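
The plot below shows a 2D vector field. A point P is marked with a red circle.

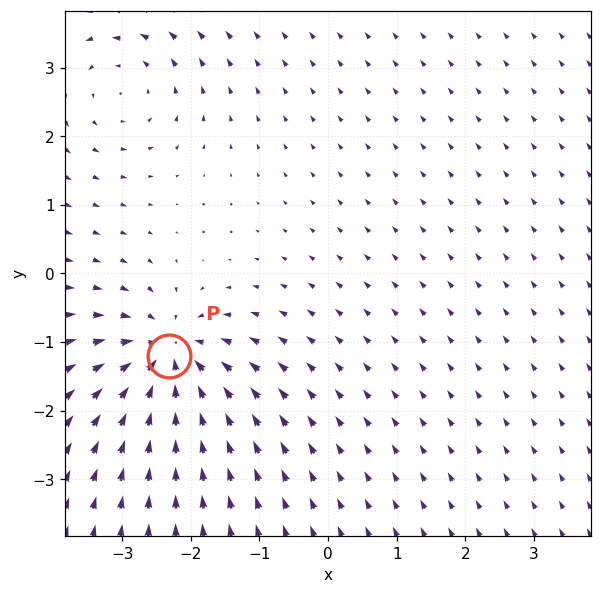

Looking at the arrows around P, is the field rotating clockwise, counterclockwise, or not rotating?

not rotating

Near P at (-2.3, -1.2) the arrows show no circulation. The curl there is ≈0.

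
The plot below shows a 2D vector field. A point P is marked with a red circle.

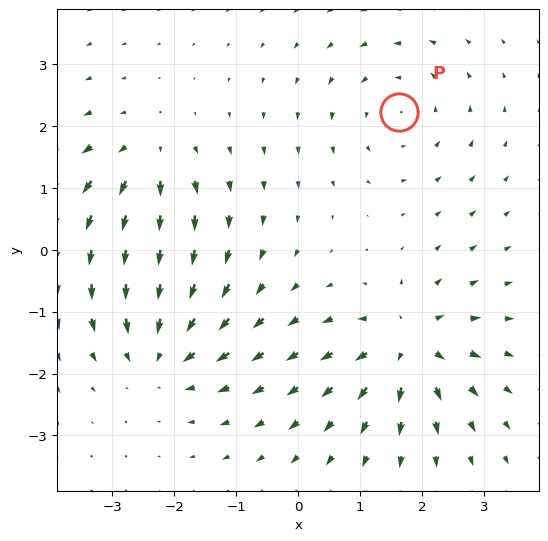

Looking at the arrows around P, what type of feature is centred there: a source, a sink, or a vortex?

vortex

At P (1.6, 2.2) the arrows circulate counterclockwise. Divergence ≈0, curl about +4 — near-zero divergence with nonzero curl is a vortex.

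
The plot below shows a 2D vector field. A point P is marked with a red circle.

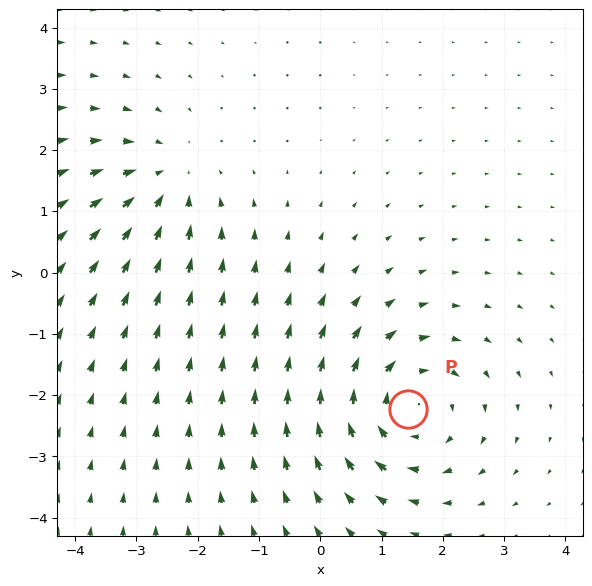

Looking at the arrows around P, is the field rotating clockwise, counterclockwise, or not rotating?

Near P at (1.4, -2.2) the arrows circulate clockwise. The curl (z-component) there is about -4; negative curl means clockwise rotation.

clockwise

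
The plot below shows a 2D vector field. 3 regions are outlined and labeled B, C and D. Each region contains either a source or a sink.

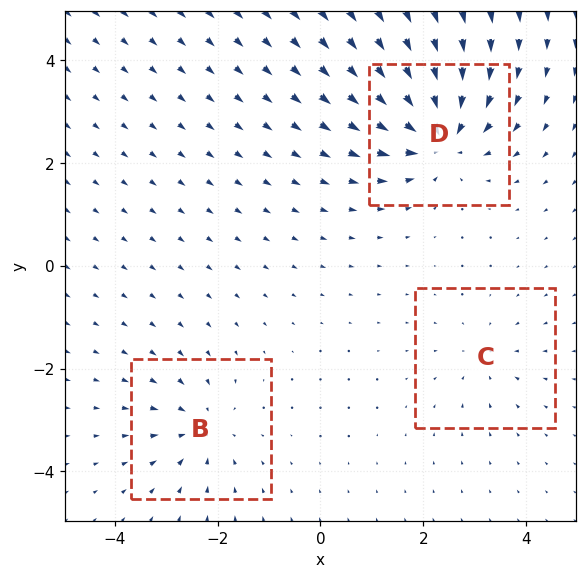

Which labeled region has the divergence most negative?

Divergence at each region's feature centre — B: about -4, C: about -2, D: about -6. Region D is most negative.

D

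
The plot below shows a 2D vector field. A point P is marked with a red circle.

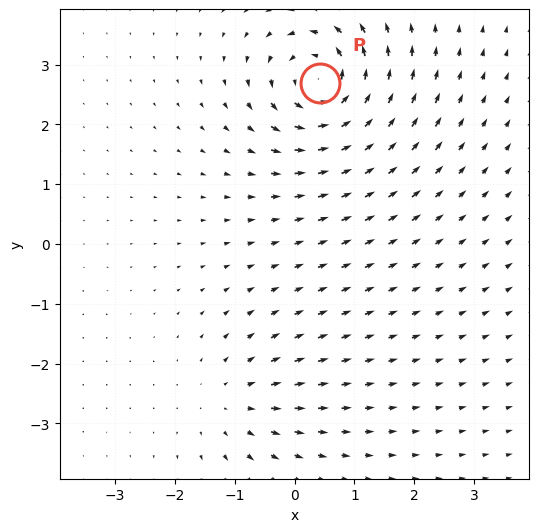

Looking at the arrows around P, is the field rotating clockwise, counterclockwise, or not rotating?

counterclockwise

Near P at (0.4, 2.7) the arrows circulate counterclockwise. The curl (z-component) there is about +7; positive curl means counterclockwise rotation.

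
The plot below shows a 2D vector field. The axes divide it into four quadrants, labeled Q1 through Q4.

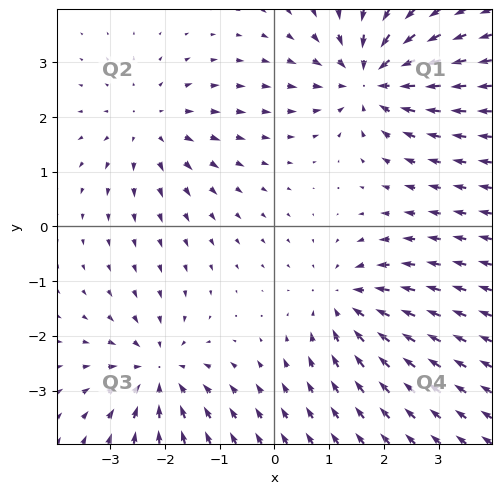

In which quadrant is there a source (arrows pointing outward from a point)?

Q2

The source sits at approximately (-2.3, 1.8), which lies in quadrant Q2. The divergence there is about +3, positive as expected for a source.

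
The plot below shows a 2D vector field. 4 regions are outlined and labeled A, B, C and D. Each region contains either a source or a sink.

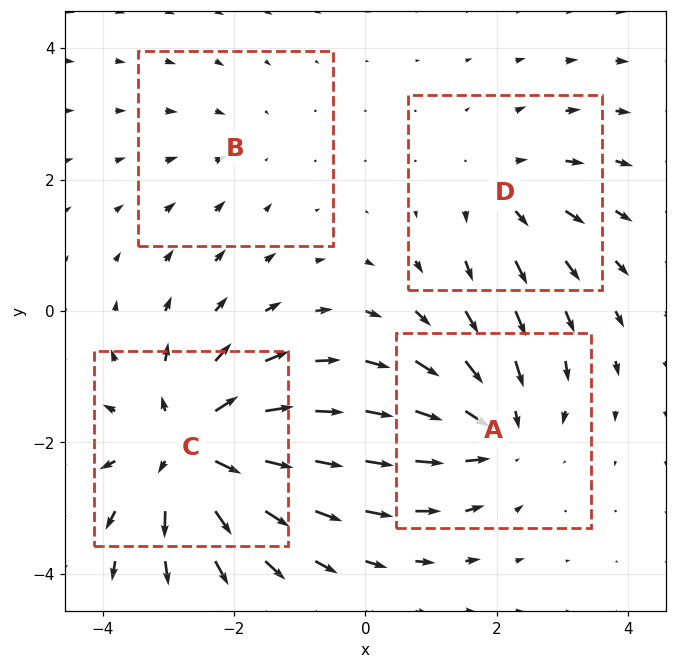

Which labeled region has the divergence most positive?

Divergence at each region's feature centre — A: about -4, B: about -2, C: about +6, D: about +3. Region C is most positive.

C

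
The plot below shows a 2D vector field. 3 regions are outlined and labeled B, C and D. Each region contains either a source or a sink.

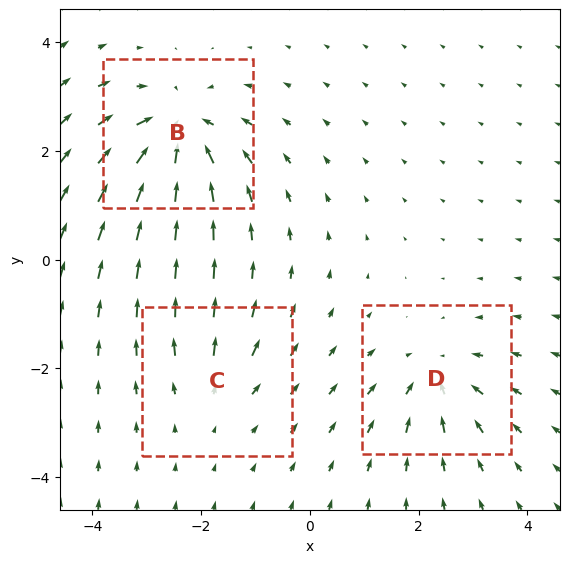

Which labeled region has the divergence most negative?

B

Divergence at each region's feature centre — B: about -6, C: about +2, D: about -4. Region B is most negative.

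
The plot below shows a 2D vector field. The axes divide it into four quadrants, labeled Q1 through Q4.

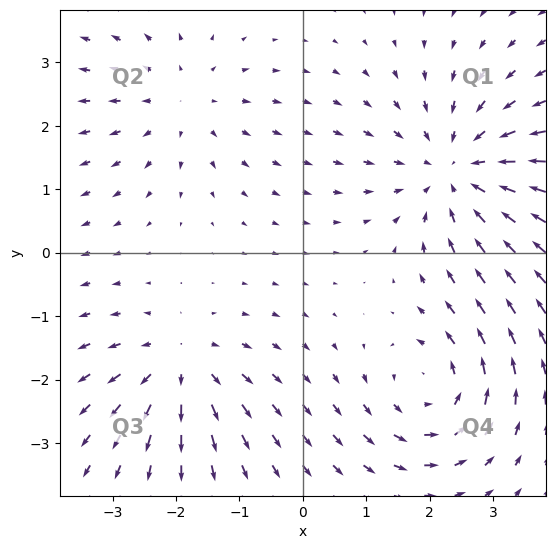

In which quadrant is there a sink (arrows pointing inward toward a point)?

Q1

The sink sits at approximately (2.4, 1.3), which lies in quadrant Q1. The divergence there is about -4, negative as expected for a sink.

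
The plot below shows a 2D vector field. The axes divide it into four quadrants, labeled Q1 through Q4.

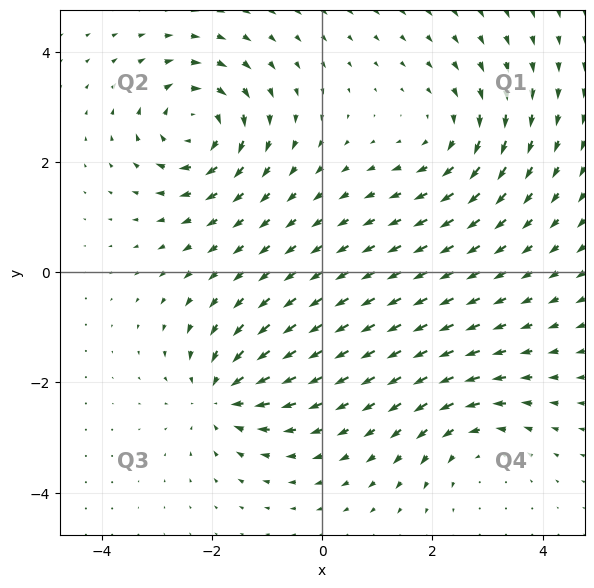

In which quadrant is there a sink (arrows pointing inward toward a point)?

The sink sits at approximately (-1.8, -2.2), which lies in quadrant Q3. The divergence there is about -5, negative as expected for a sink.

Q3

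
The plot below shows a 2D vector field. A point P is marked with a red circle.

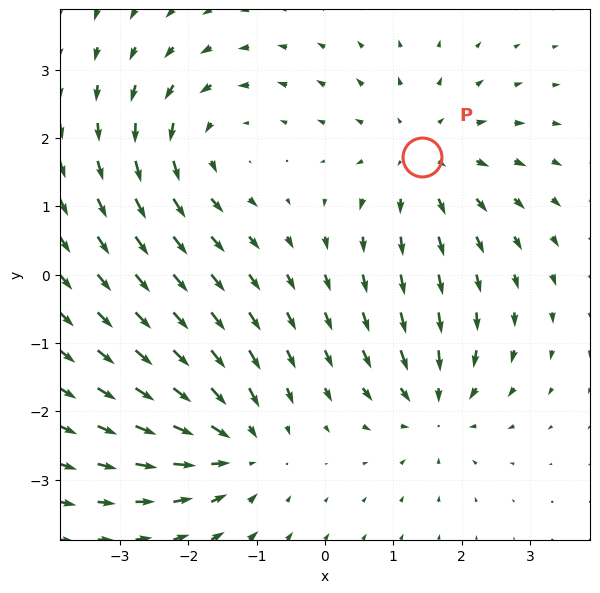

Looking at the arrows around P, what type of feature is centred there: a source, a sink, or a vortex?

source

At P (1.4, 1.7) the arrows spread outward. Divergence about +4, curl ≈0 — positive divergence with near-zero curl is a source.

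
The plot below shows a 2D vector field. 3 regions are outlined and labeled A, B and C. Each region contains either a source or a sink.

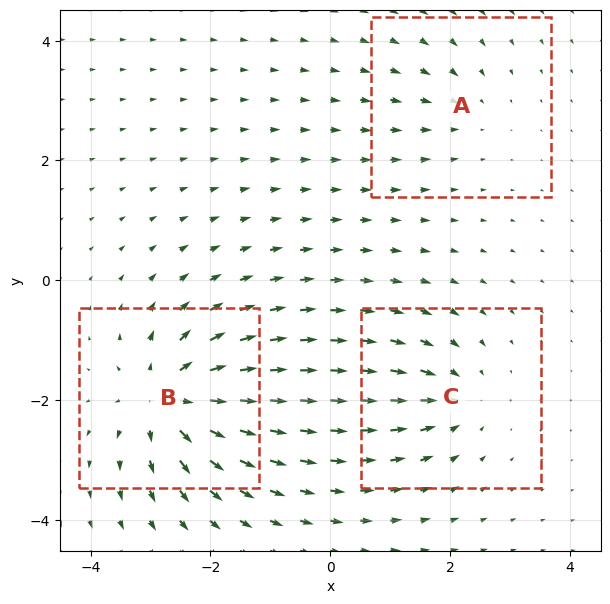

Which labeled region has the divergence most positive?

B

Divergence at each region's feature centre — A: about -2, B: about +6, C: about -4. Region B is most positive.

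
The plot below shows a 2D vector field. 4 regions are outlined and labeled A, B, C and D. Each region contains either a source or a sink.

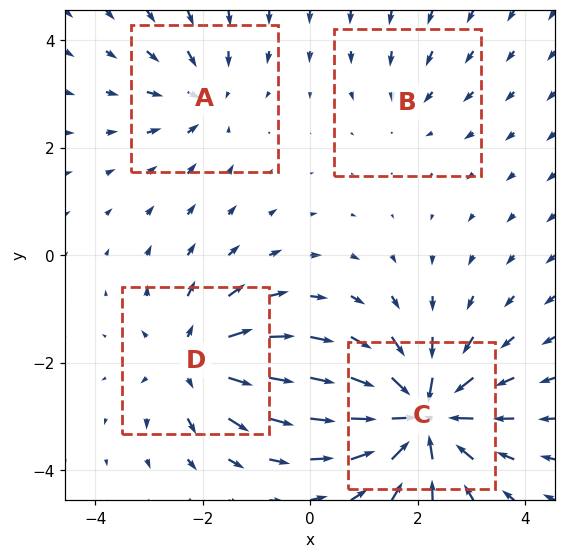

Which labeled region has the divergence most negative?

C

Divergence at each region's feature centre — A: about -4, B: about -2, C: about -8, D: about +5. Region C is most negative.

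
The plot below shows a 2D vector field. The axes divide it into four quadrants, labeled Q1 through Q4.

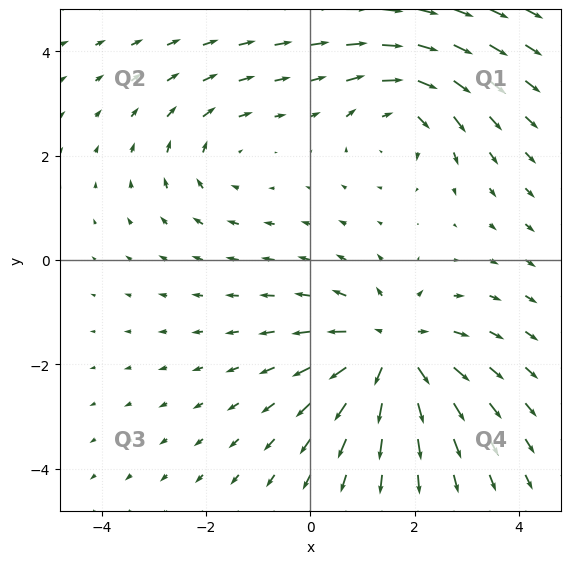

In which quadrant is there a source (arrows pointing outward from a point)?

The source sits at approximately (1.6, -1.7), which lies in quadrant Q4. The divergence there is about +4, positive as expected for a source.

Q4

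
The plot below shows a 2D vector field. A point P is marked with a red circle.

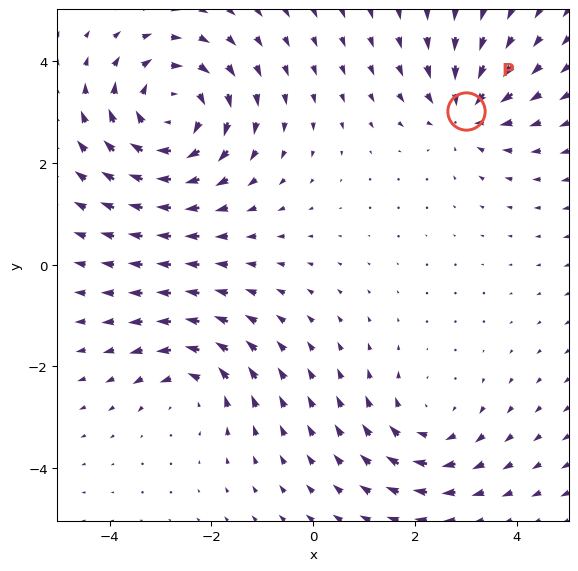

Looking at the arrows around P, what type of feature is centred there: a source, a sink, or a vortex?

At P (3.0, 3.0) the arrows converge inward. Divergence about -4, curl ≈0 — negative divergence with near-zero curl is a sink.

sink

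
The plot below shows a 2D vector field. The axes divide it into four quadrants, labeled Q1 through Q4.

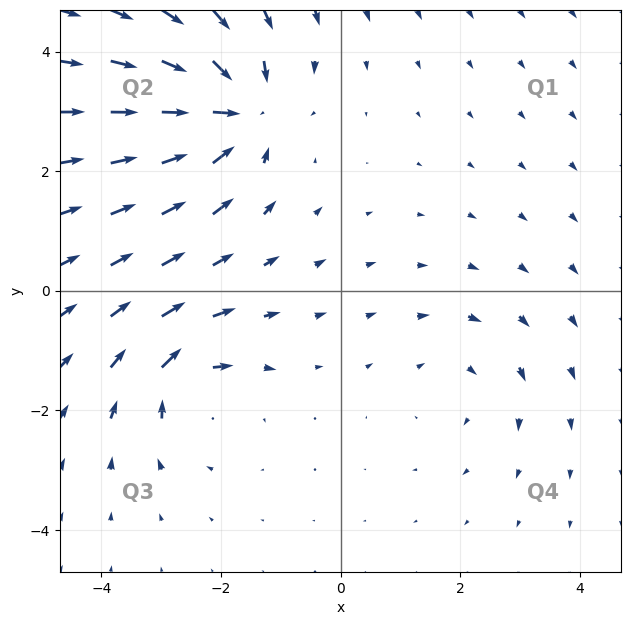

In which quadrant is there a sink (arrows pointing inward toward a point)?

The sink sits at approximately (-1.8, 3.0), which lies in quadrant Q2. The divergence there is about -6, negative as expected for a sink.

Q2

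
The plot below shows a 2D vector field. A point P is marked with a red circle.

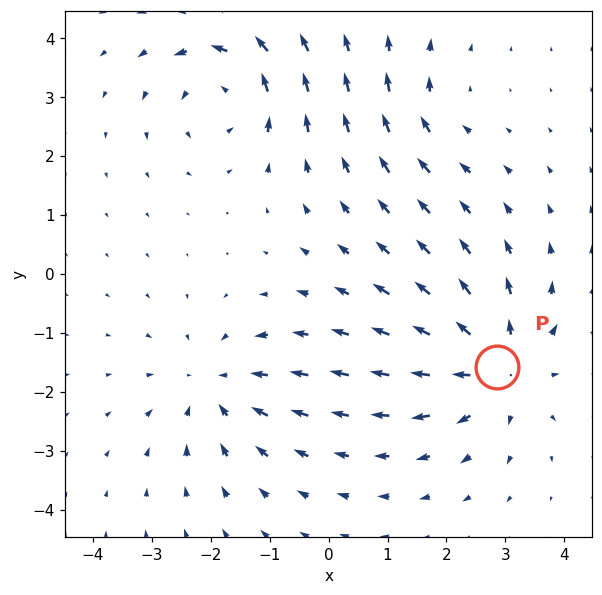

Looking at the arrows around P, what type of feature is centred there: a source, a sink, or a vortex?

source

At P (2.9, -1.6) the arrows spread outward. Divergence about +5, curl ≈0 — positive divergence with near-zero curl is a source.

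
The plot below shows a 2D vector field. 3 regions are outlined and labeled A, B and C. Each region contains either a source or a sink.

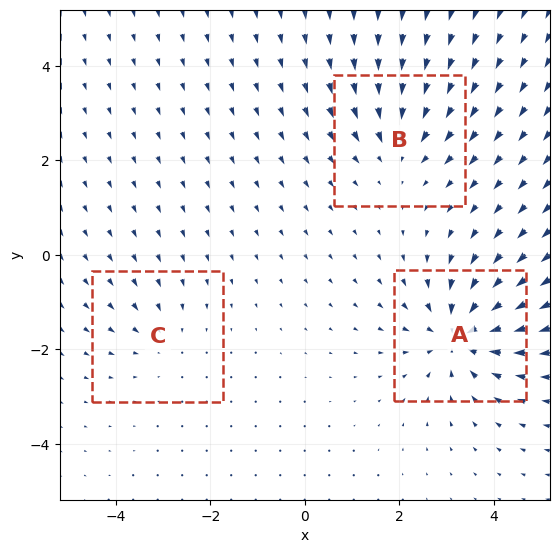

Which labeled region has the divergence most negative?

A

Divergence at each region's feature centre — A: about -5, B: about -3, C: about -2. Region A is most negative.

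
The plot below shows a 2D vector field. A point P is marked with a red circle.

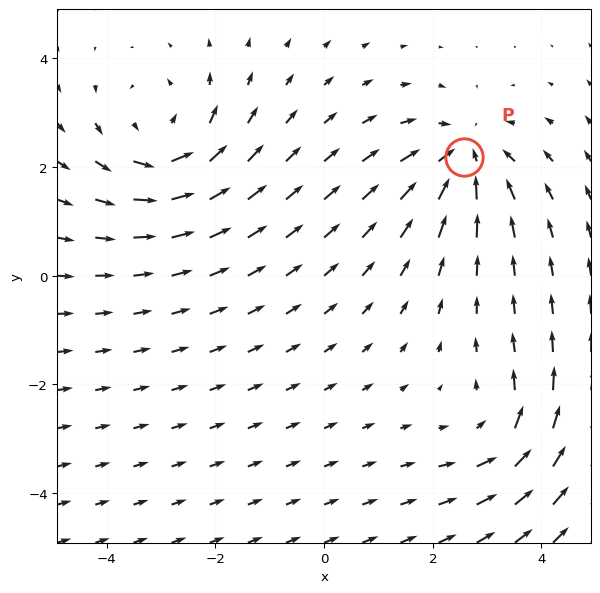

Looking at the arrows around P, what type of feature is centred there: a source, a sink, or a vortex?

At P (2.6, 2.2) the arrows converge inward. Divergence about -5, curl ≈0 — negative divergence with near-zero curl is a sink.

sink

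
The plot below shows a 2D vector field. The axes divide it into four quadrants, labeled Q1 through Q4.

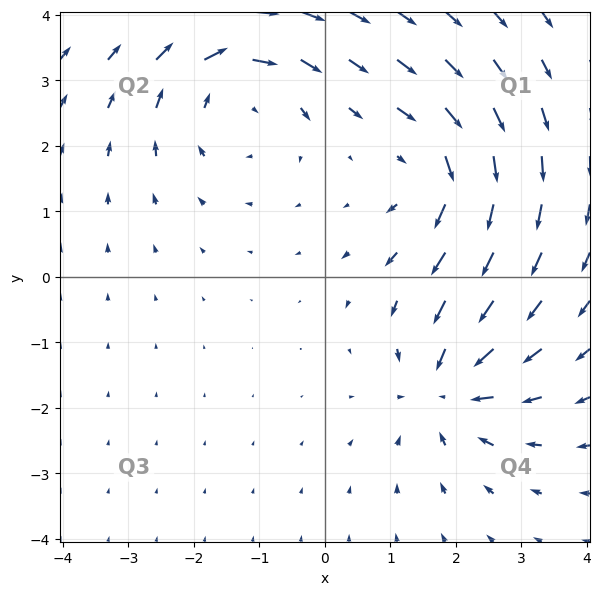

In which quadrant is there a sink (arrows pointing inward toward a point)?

The sink sits at approximately (1.9, -1.7), which lies in quadrant Q4. The divergence there is about -5, negative as expected for a sink.

Q4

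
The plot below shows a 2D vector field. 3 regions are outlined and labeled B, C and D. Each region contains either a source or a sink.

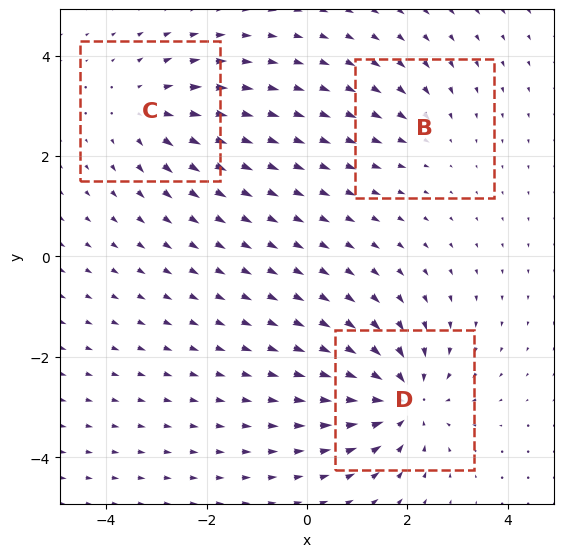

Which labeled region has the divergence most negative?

D

Divergence at each region's feature centre — B: about -2, C: about +3, D: about -5. Region D is most negative.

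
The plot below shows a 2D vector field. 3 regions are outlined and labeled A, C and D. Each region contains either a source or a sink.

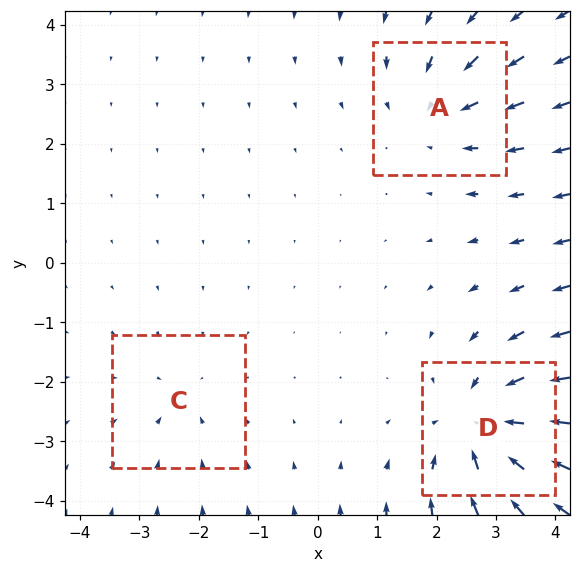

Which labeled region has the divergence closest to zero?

C

Divergence at each region's feature centre — A: about -3, C: about -2, D: about -4. Region C is closest to zero.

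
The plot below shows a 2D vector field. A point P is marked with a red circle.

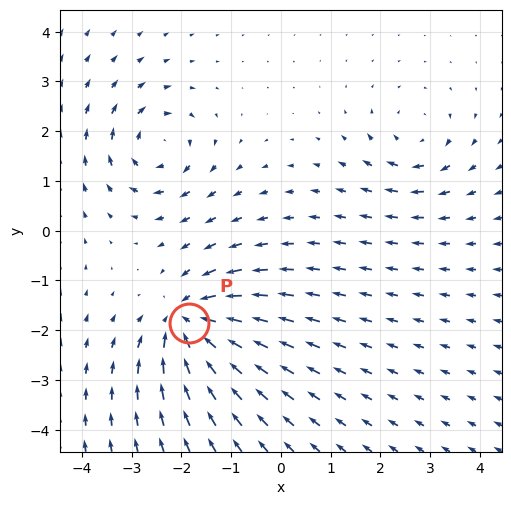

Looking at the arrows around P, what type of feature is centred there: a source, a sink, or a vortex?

At P (-1.9, -1.8) the arrows converge inward. Divergence about -7, curl ≈0 — negative divergence with near-zero curl is a sink.

sink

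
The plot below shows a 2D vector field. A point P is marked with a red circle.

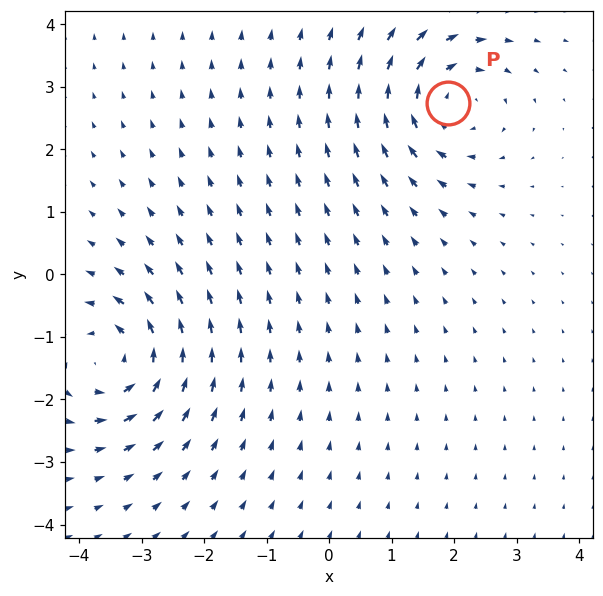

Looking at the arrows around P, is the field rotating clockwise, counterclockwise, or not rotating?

Near P at (1.9, 2.7) the arrows circulate clockwise. The curl (z-component) there is about -5; negative curl means clockwise rotation.

clockwise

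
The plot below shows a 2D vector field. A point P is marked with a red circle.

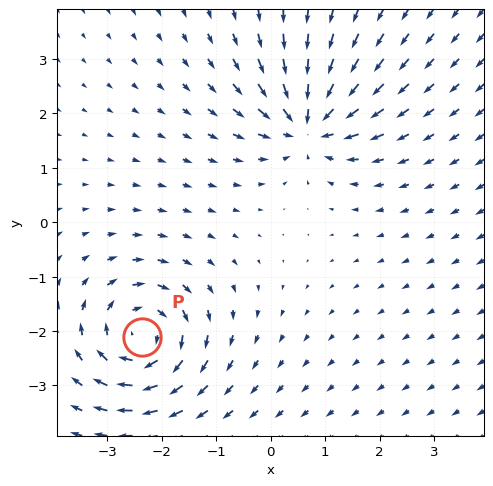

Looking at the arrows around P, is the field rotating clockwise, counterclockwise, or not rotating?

clockwise

Near P at (-2.4, -2.1) the arrows circulate clockwise. The curl (z-component) there is about -6; negative curl means clockwise rotation.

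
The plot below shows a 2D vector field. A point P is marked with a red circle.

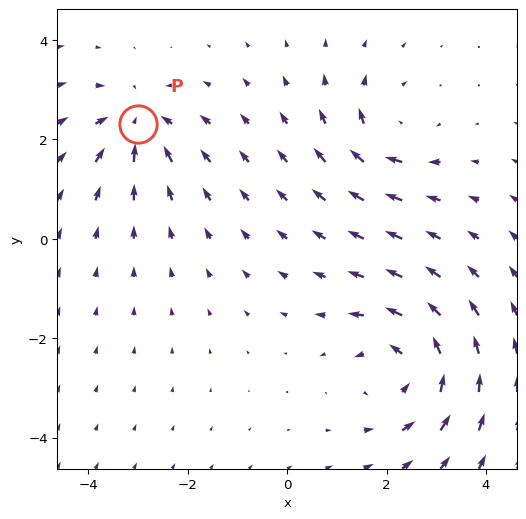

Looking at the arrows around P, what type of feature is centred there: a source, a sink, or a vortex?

At P (-3.0, 2.3) the arrows converge inward. Divergence about -4, curl ≈0 — negative divergence with near-zero curl is a sink.

sink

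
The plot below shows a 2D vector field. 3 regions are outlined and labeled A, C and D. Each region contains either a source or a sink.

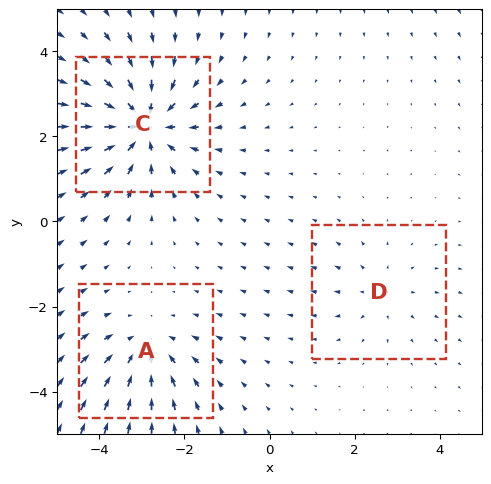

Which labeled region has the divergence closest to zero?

D

Divergence at each region's feature centre — A: about -3, C: about -5, D: about +2. Region D is closest to zero.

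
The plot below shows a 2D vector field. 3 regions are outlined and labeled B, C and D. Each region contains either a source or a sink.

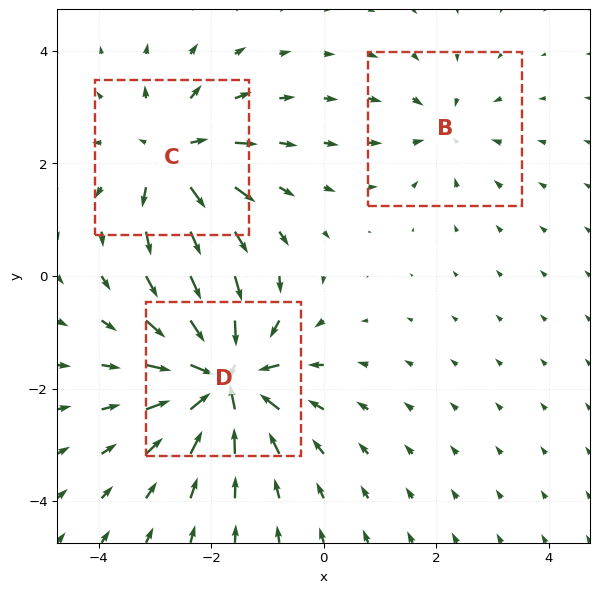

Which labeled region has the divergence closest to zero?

B

Divergence at each region's feature centre — B: about -2, C: about +4, D: about -6. Region B is closest to zero.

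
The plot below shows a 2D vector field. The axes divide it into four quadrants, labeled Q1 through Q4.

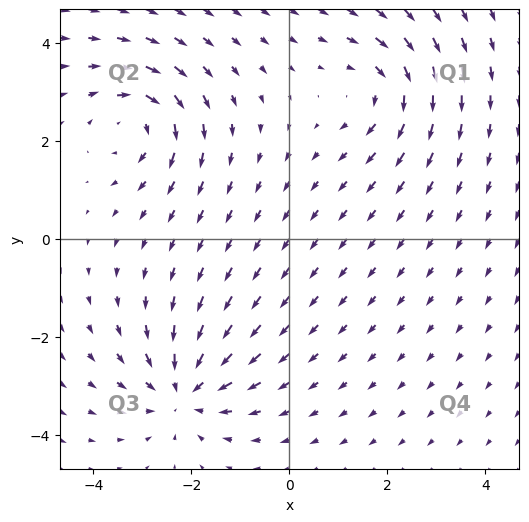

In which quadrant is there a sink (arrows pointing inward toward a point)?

The sink sits at approximately (-2.1, -3.1), which lies in quadrant Q3. The divergence there is about -5, negative as expected for a sink.

Q3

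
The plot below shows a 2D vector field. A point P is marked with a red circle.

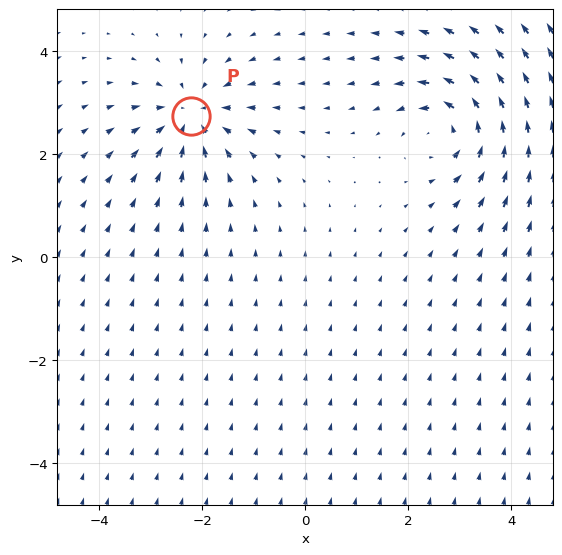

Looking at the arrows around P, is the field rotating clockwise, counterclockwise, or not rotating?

Near P at (-2.2, 2.7) the arrows show no circulation. The curl there is ≈0.

not rotating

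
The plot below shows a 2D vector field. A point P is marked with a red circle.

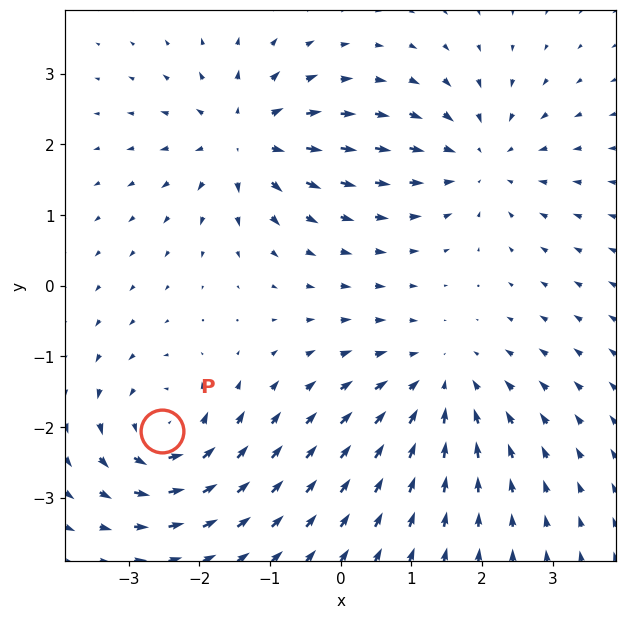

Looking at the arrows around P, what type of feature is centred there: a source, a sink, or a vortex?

At P (-2.5, -2.1) the arrows circulate counterclockwise. Divergence ≈0, curl about +7 — near-zero divergence with nonzero curl is a vortex.

vortex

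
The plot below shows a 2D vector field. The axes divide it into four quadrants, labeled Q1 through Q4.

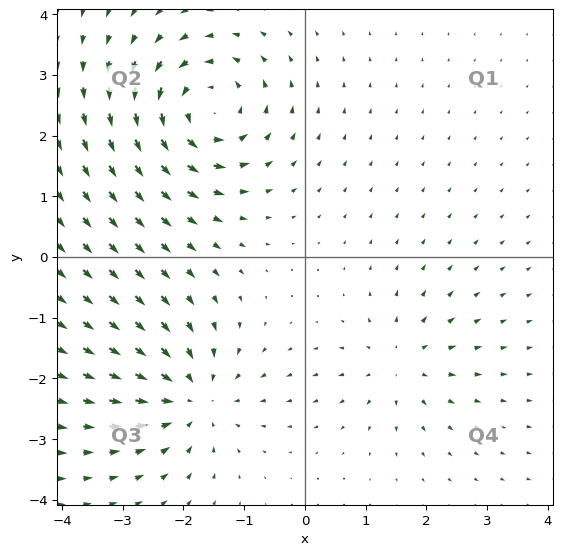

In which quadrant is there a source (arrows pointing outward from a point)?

Q4

The source sits at approximately (1.6, -1.7), which lies in quadrant Q4. The divergence there is about +4, positive as expected for a source.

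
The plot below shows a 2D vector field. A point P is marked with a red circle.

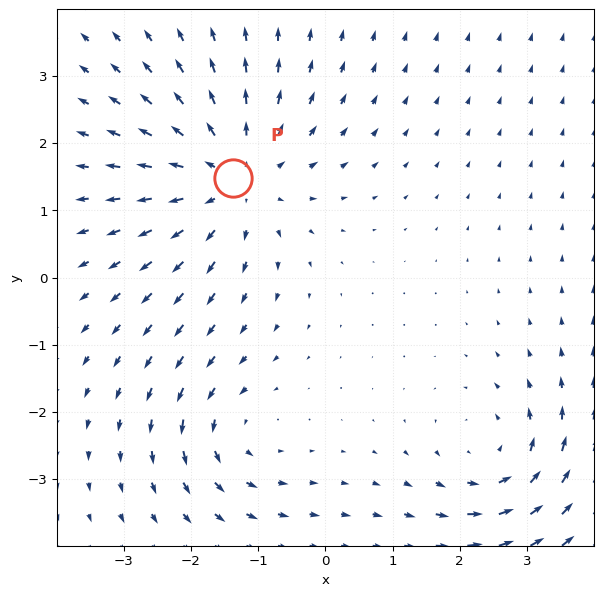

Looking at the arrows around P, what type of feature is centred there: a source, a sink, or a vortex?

source

At P (-1.4, 1.5) the arrows spread outward. Divergence about +4, curl ≈0 — positive divergence with near-zero curl is a source.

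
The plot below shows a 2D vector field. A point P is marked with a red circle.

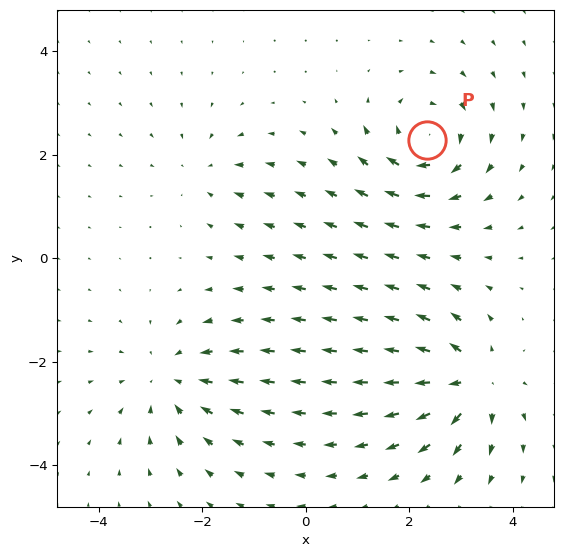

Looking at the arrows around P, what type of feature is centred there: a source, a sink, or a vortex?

At P (2.3, 2.3) the arrows circulate clockwise. Divergence ≈0, curl about -6 — near-zero divergence with nonzero curl is a vortex.

vortex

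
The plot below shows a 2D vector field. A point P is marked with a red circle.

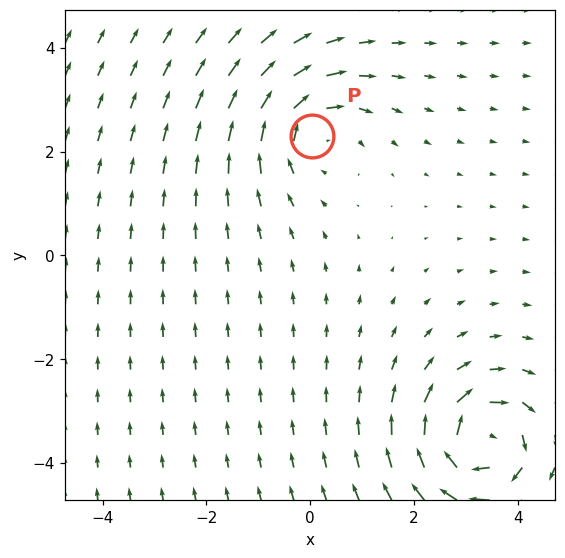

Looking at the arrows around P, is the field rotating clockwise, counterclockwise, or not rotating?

Near P at (0.0, 2.3) the arrows circulate clockwise. The curl (z-component) there is about -3; negative curl means clockwise rotation.

clockwise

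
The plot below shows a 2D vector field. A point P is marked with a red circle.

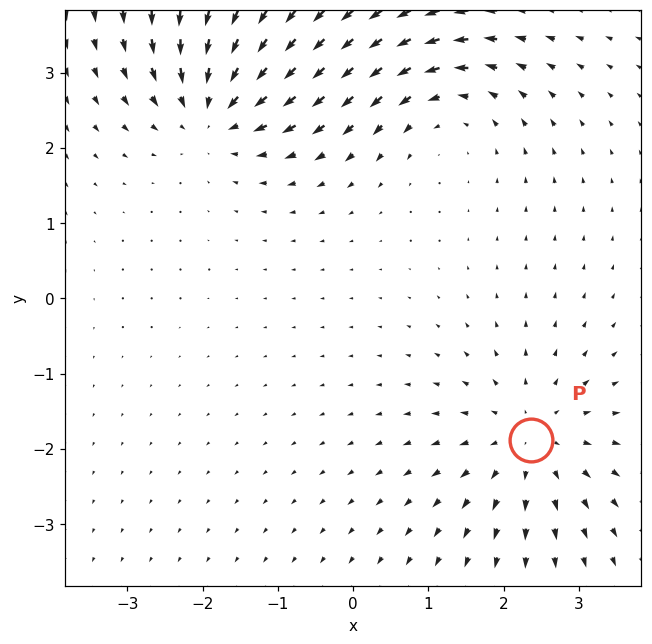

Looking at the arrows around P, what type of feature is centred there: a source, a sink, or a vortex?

At P (2.4, -1.9) the arrows spread outward. Divergence about +3, curl ≈0 — positive divergence with near-zero curl is a source.

source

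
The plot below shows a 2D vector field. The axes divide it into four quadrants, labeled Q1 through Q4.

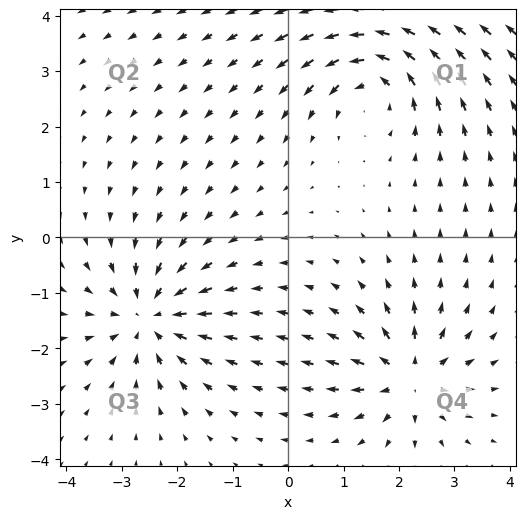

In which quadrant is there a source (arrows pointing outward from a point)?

The source sits at approximately (2.2, -2.5), which lies in quadrant Q4. The divergence there is about +5, positive as expected for a source.

Q4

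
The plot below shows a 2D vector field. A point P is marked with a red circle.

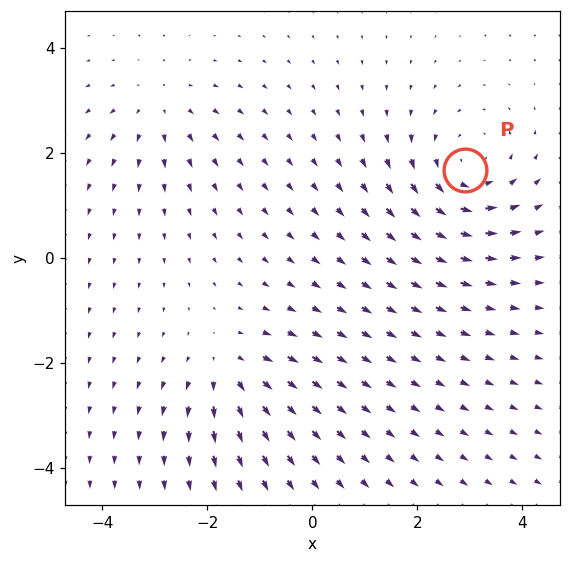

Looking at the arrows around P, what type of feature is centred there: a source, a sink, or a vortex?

vortex

At P (2.9, 1.7) the arrows circulate counterclockwise. Divergence ≈0, curl about +4 — near-zero divergence with nonzero curl is a vortex.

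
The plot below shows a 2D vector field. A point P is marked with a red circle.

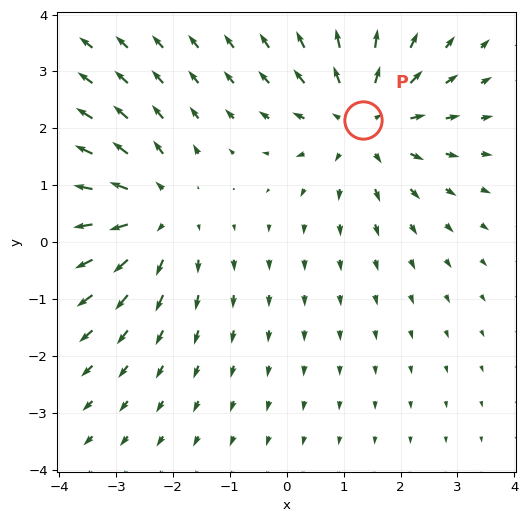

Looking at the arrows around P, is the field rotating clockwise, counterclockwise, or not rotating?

Near P at (1.3, 2.1) the arrows show no circulation. The curl there is ≈0.

not rotating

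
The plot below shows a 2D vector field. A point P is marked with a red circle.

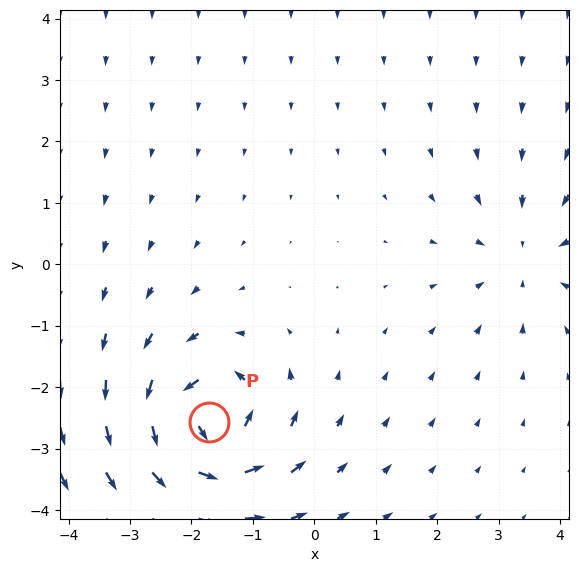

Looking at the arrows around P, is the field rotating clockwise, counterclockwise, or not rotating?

Near P at (-1.7, -2.6) the arrows circulate counterclockwise. The curl (z-component) there is about +7; positive curl means counterclockwise rotation.

counterclockwise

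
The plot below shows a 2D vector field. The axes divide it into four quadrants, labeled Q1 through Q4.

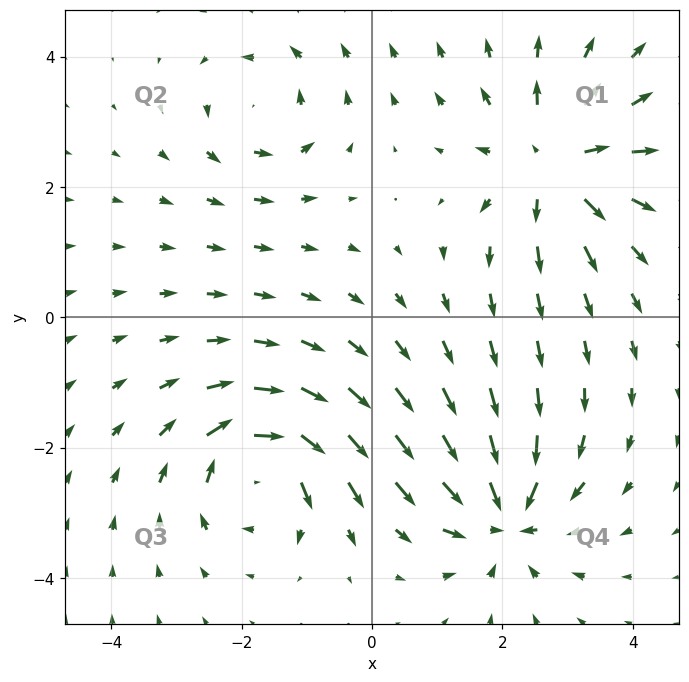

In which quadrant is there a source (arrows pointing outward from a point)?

The source sits at approximately (2.8, 2.4), which lies in quadrant Q1. The divergence there is about +6, positive as expected for a source.

Q1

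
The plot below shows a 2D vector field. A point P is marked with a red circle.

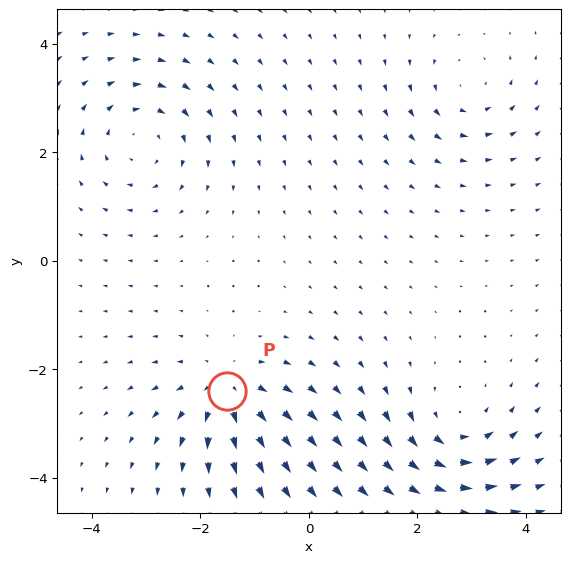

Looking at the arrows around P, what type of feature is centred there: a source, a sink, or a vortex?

source

At P (-1.5, -2.4) the arrows spread outward. Divergence about +5, curl ≈0 — positive divergence with near-zero curl is a source.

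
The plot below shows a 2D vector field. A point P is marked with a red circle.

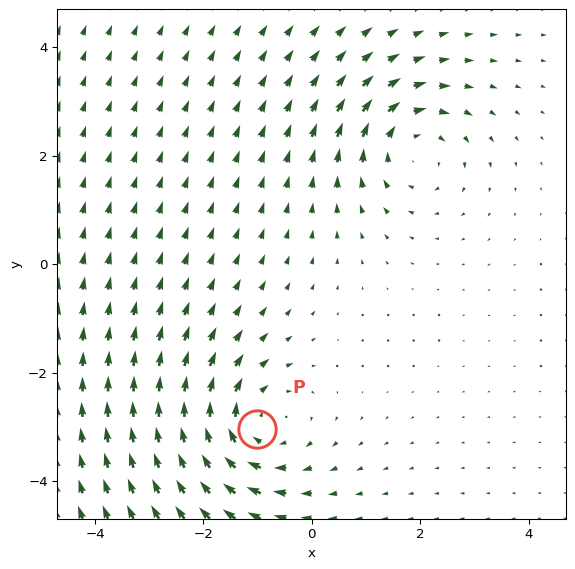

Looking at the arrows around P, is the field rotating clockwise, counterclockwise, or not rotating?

Near P at (-1.0, -3.0) the arrows circulate clockwise. The curl (z-component) there is about -4; negative curl means clockwise rotation.

clockwise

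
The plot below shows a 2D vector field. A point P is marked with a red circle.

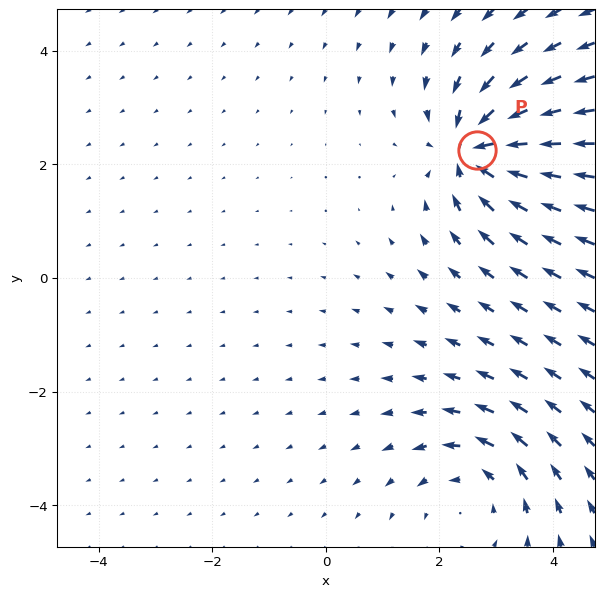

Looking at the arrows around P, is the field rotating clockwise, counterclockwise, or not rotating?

Near P at (2.7, 2.2) the arrows show no circulation. The curl there is ≈0.

not rotating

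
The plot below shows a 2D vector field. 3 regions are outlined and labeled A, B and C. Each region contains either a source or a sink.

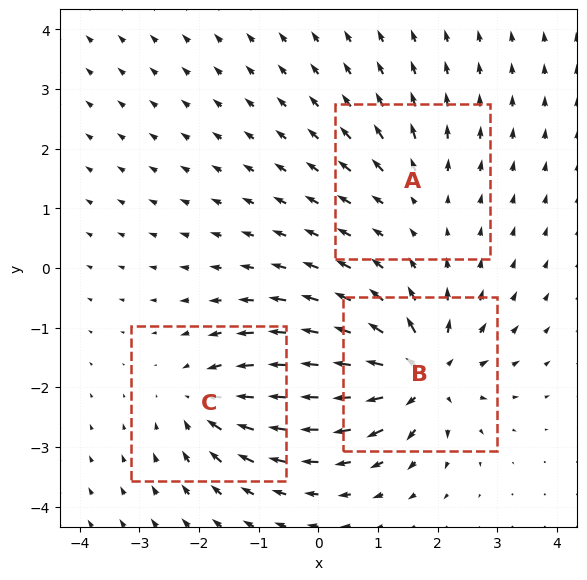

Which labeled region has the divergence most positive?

Divergence at each region's feature centre — A: about +2, B: about +6, C: about -4. Region B is most positive.

B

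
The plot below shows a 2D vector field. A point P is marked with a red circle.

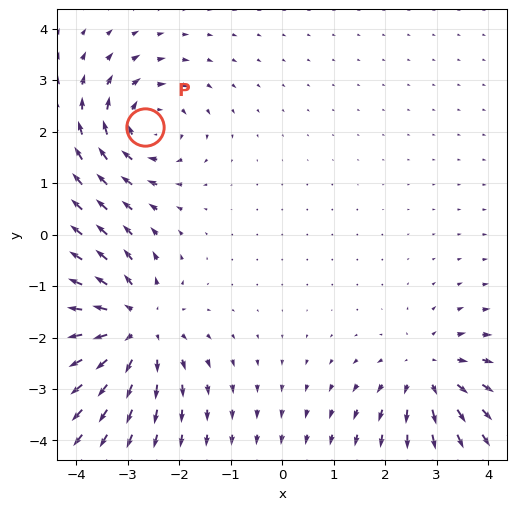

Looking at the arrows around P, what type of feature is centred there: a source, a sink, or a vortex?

At P (-2.7, 2.1) the arrows circulate clockwise. Divergence ≈0, curl about -4 — near-zero divergence with nonzero curl is a vortex.

vortex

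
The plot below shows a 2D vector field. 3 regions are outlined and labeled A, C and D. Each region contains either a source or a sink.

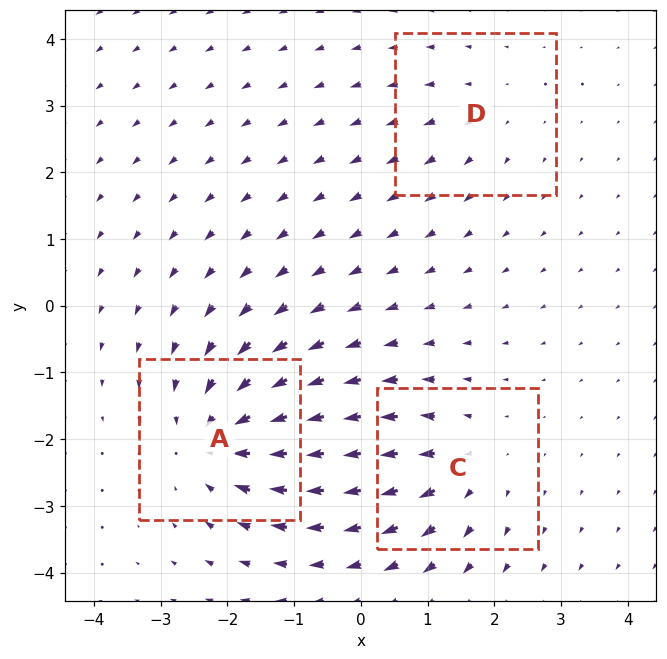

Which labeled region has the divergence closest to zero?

D

Divergence at each region's feature centre — A: about -5, C: about +3, D: about +2. Region D is closest to zero.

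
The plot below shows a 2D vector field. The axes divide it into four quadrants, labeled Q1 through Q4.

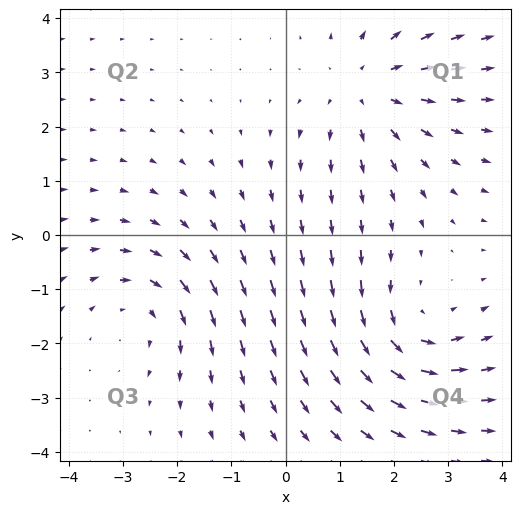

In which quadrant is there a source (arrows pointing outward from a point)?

Q1

The source sits at approximately (1.5, 2.7), which lies in quadrant Q1. The divergence there is about +2, positive as expected for a source.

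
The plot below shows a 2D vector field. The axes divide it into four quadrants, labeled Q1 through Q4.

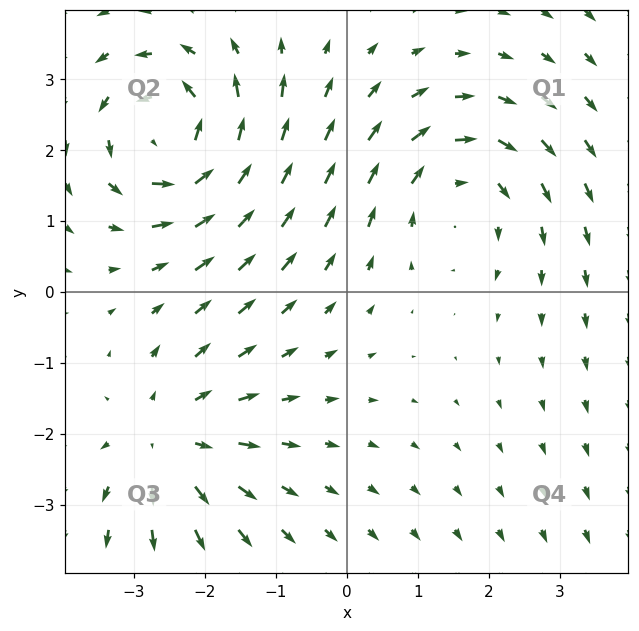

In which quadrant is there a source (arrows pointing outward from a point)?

Q3

The source sits at approximately (-2.5, -2.1), which lies in quadrant Q3. The divergence there is about +3, positive as expected for a source.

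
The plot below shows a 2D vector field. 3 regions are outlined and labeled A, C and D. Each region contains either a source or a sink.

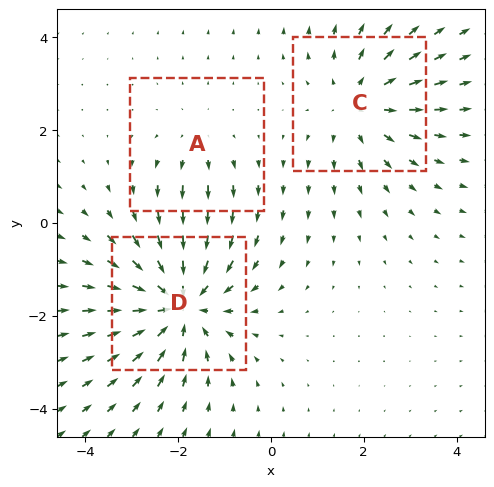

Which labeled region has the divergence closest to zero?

A

Divergence at each region's feature centre — A: about +2, C: about +3, D: about -4. Region A is closest to zero.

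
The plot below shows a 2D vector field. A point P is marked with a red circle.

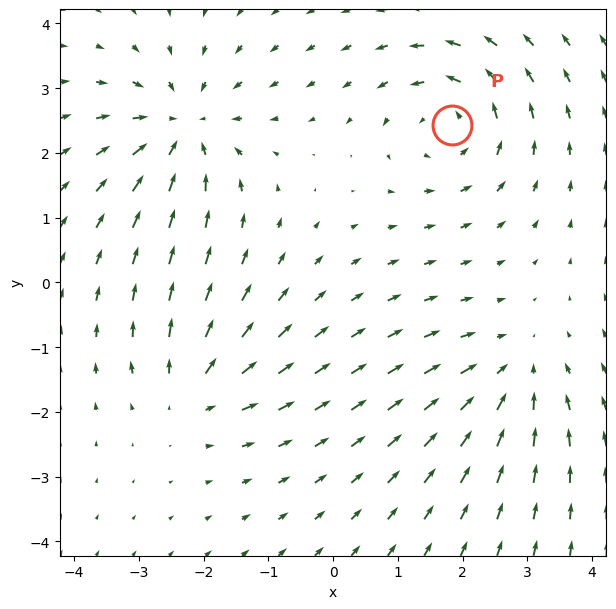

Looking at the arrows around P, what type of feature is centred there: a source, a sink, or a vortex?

vortex

At P (1.8, 2.4) the arrows circulate counterclockwise. Divergence ≈0, curl about +5 — near-zero divergence with nonzero curl is a vortex.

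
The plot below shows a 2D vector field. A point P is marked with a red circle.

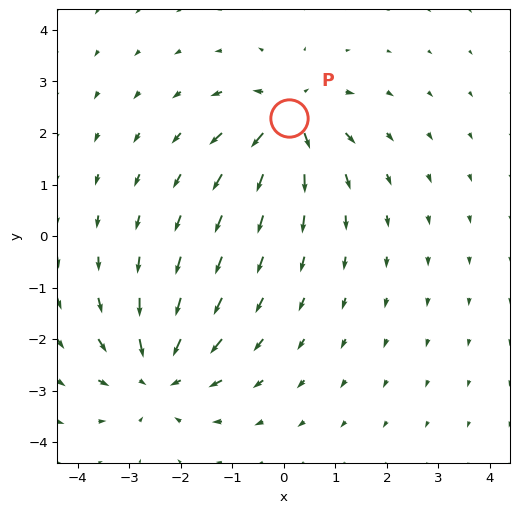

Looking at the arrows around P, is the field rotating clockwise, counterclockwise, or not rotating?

not rotating

Near P at (0.1, 2.3) the arrows show no circulation. The curl there is ≈0.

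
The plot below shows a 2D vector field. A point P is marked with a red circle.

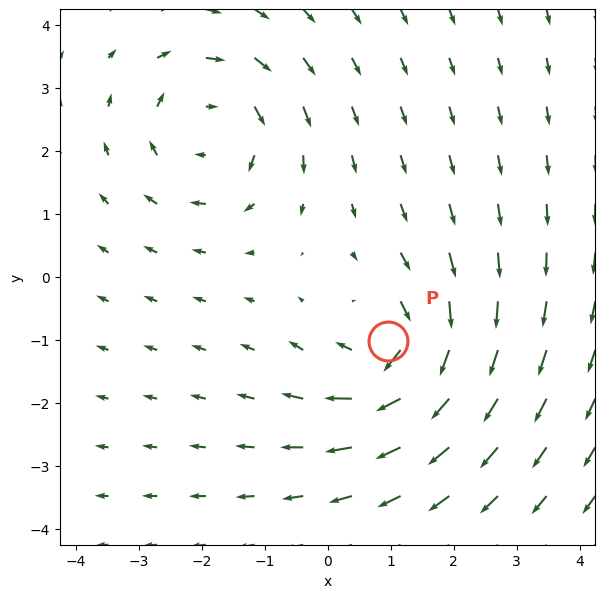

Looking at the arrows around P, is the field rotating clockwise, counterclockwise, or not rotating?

clockwise

Near P at (1.0, -1.0) the arrows circulate clockwise. The curl (z-component) there is about -6; negative curl means clockwise rotation.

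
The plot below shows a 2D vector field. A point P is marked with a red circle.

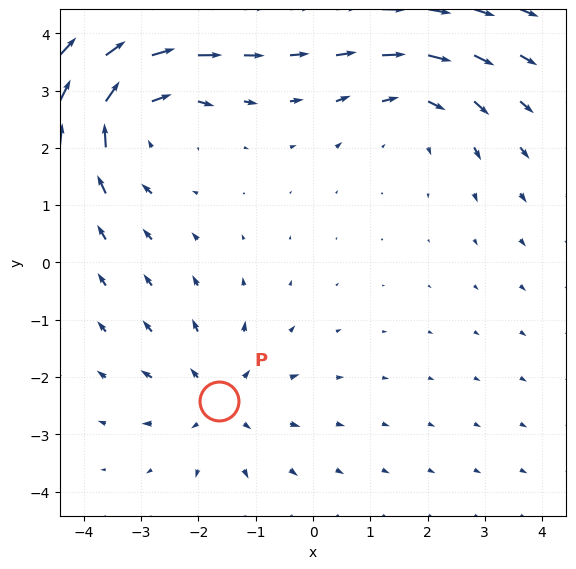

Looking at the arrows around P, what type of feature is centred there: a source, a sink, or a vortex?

source

At P (-1.6, -2.4) the arrows spread outward. Divergence about +3, curl ≈0 — positive divergence with near-zero curl is a source.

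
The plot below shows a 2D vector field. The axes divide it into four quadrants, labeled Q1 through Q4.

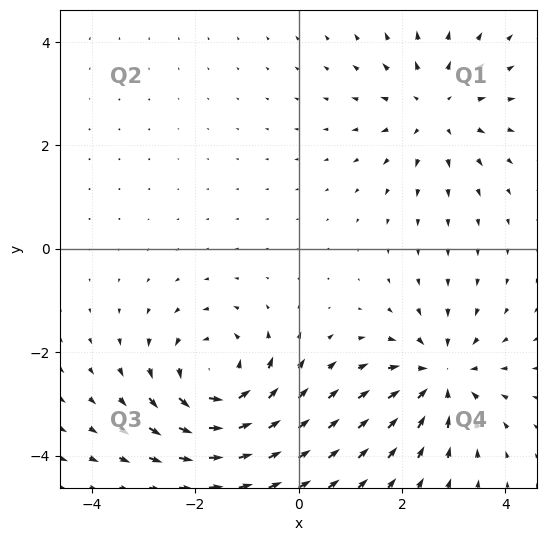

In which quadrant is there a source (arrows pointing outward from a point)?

Q1

The source sits at approximately (2.7, 2.7), which lies in quadrant Q1. The divergence there is about +3, positive as expected for a source.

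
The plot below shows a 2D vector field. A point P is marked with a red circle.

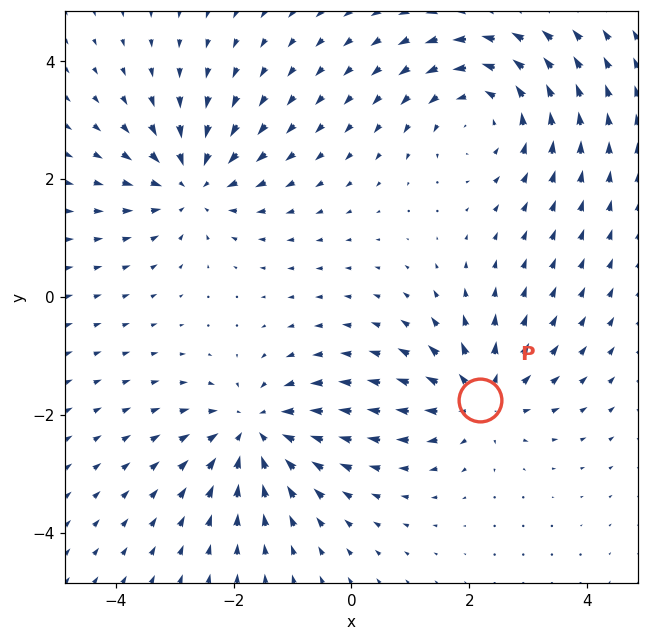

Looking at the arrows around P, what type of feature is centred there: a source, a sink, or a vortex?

At P (2.2, -1.7) the arrows spread outward. Divergence about +3, curl ≈0 — positive divergence with near-zero curl is a source.

source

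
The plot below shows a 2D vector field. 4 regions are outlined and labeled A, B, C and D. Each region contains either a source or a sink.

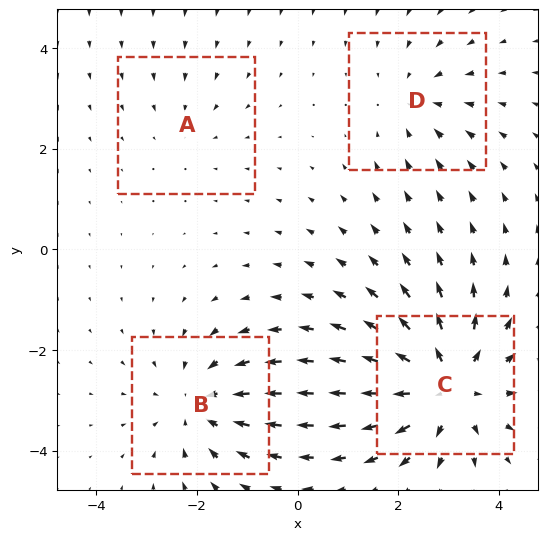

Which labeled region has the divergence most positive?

C

Divergence at each region's feature centre — A: about -2, B: about -4, C: about +6, D: about -3. Region C is most positive.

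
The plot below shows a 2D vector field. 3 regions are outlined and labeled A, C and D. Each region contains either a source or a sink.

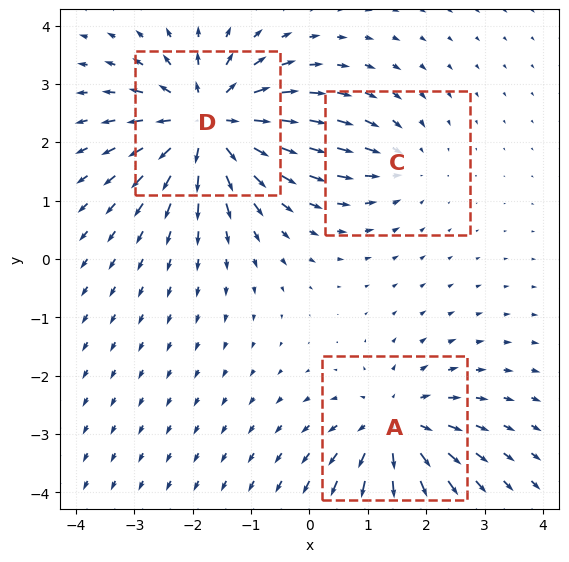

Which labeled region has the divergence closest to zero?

Divergence at each region's feature centre — A: about +4, C: about -2, D: about +5. Region C is closest to zero.

C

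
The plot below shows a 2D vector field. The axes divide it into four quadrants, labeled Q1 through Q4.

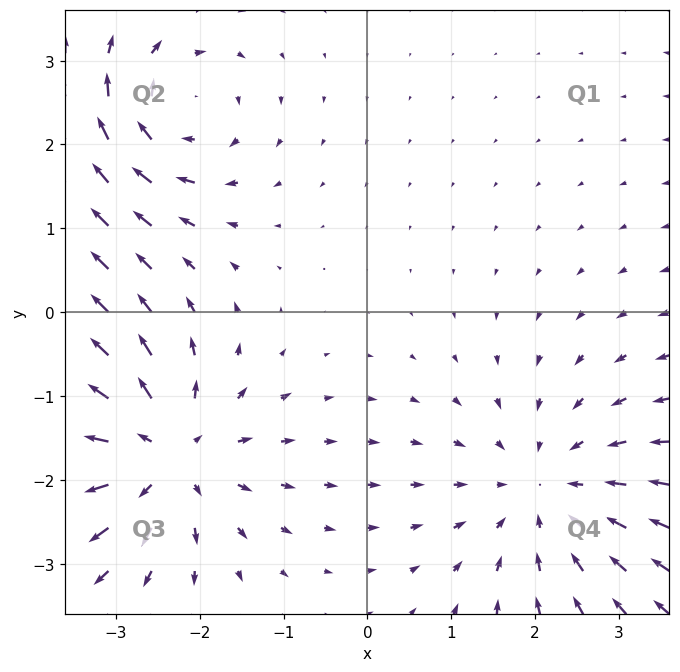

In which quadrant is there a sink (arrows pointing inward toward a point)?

The sink sits at approximately (2.1, -2.1), which lies in quadrant Q4. The divergence there is about -3, negative as expected for a sink.

Q4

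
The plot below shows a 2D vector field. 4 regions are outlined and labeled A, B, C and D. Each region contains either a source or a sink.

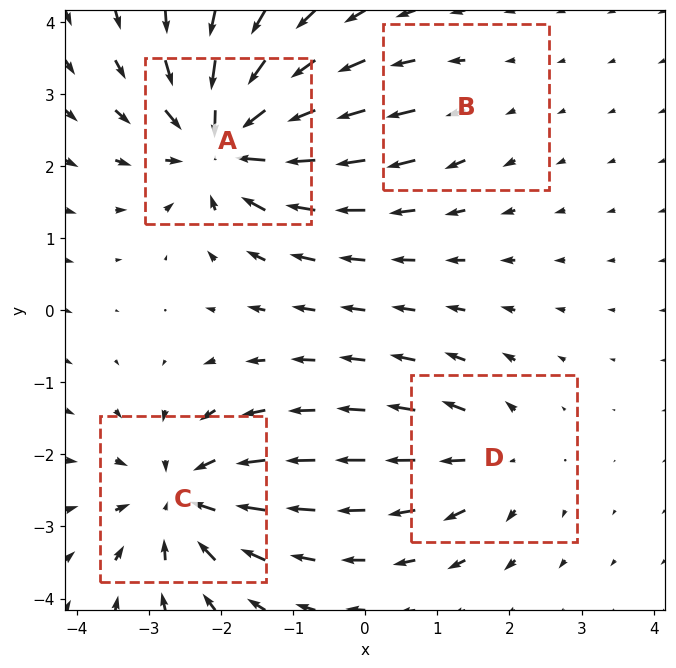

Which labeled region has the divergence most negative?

Divergence at each region's feature centre — A: about -8, B: about +2, C: about -6, D: about +4. Region A is most negative.

A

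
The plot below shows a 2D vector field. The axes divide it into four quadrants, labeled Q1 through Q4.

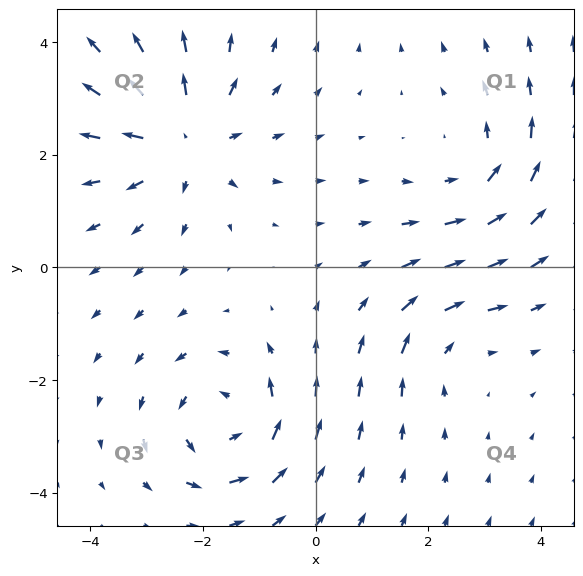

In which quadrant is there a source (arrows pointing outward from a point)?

The source sits at approximately (-2.3, 2.3), which lies in quadrant Q2. The divergence there is about +4, positive as expected for a source.

Q2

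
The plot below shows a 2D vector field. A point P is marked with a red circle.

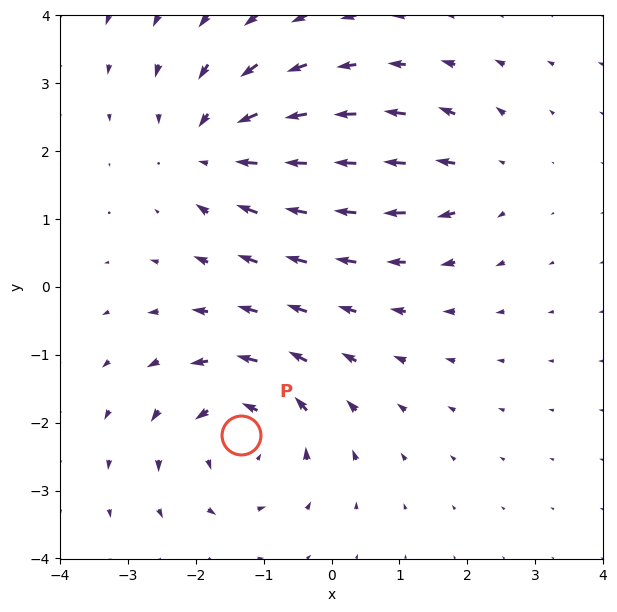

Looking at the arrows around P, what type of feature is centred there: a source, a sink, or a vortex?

At P (-1.3, -2.2) the arrows circulate counterclockwise. Divergence ≈0, curl about +5 — near-zero divergence with nonzero curl is a vortex.

vortex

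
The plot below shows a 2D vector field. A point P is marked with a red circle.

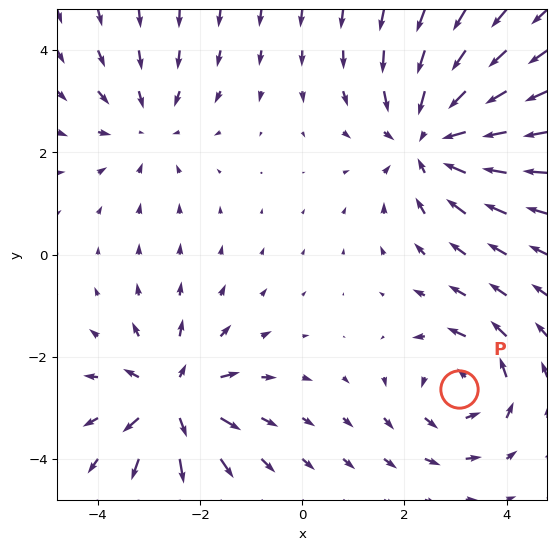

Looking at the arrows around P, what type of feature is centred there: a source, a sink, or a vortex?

At P (3.1, -2.6) the arrows circulate counterclockwise. Divergence ≈0, curl about +4 — near-zero divergence with nonzero curl is a vortex.

vortex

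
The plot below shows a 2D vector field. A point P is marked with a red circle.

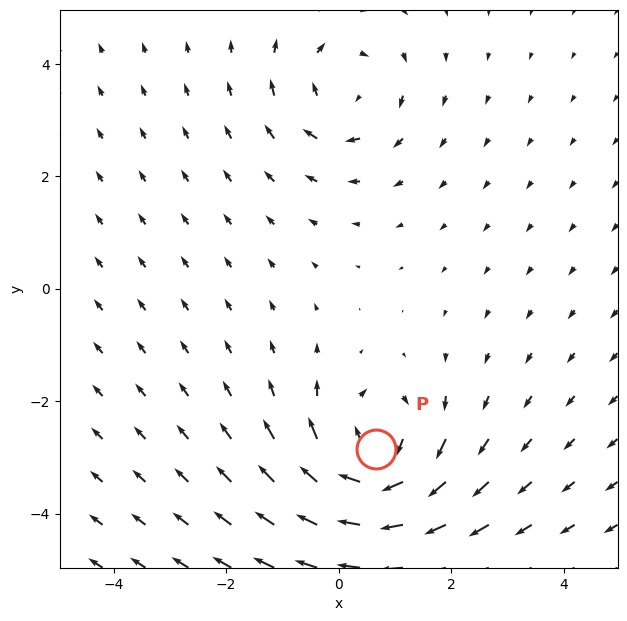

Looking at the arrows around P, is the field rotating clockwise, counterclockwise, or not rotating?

clockwise

Near P at (0.7, -2.9) the arrows circulate clockwise. The curl (z-component) there is about -6; negative curl means clockwise rotation.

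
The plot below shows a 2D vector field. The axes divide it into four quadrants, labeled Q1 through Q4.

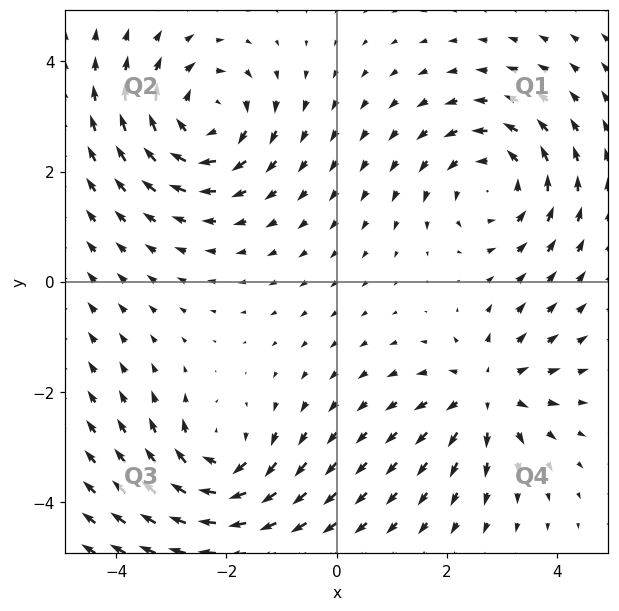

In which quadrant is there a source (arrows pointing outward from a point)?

Q4

The source sits at approximately (2.7, -2.0), which lies in quadrant Q4. The divergence there is about +3, positive as expected for a source.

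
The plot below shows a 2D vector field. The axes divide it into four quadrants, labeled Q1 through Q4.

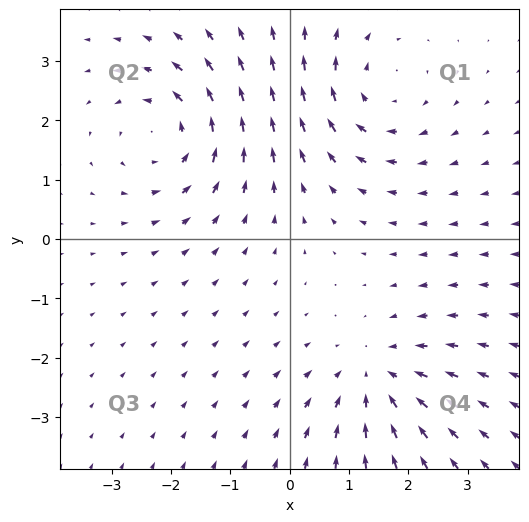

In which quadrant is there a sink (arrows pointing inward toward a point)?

Q4

The sink sits at approximately (1.5, -2.3), which lies in quadrant Q4. The divergence there is about -4, negative as expected for a sink.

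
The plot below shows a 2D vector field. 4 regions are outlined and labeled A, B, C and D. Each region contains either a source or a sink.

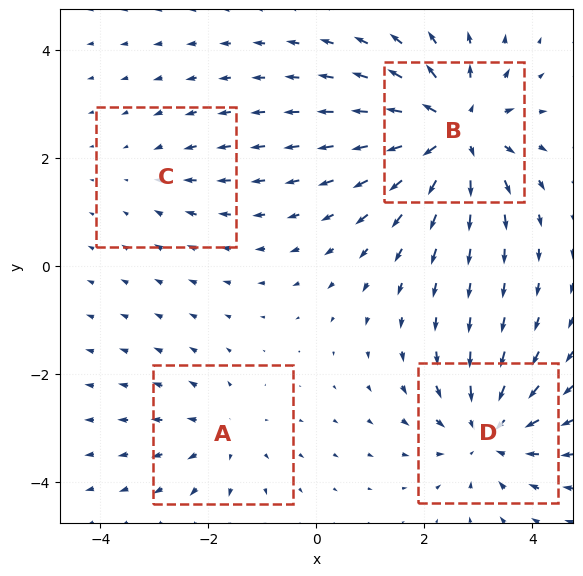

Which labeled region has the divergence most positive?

B

Divergence at each region's feature centre — A: about +3, B: about +7, C: about -2, D: about -5. Region B is most positive.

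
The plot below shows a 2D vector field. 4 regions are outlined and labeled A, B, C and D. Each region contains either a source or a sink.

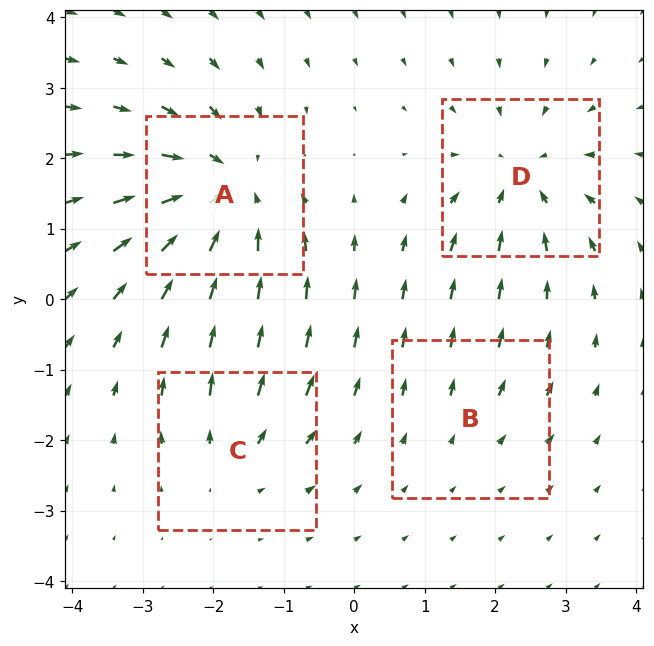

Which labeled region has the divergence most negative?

A

Divergence at each region's feature centre — A: about -6, B: about +2, C: about +3, D: about -5. Region A is most negative.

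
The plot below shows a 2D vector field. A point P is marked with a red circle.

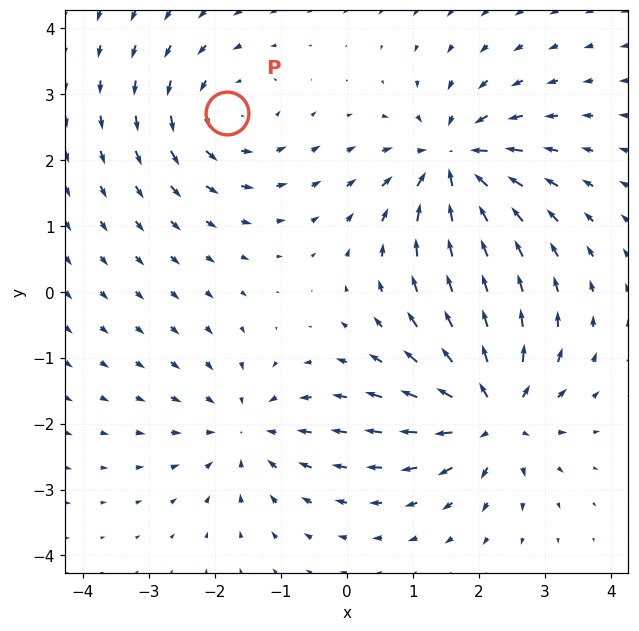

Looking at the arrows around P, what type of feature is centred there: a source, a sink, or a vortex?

At P (-1.8, 2.7) the arrows circulate counterclockwise. Divergence ≈0, curl about +3 — near-zero divergence with nonzero curl is a vortex.

vortex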